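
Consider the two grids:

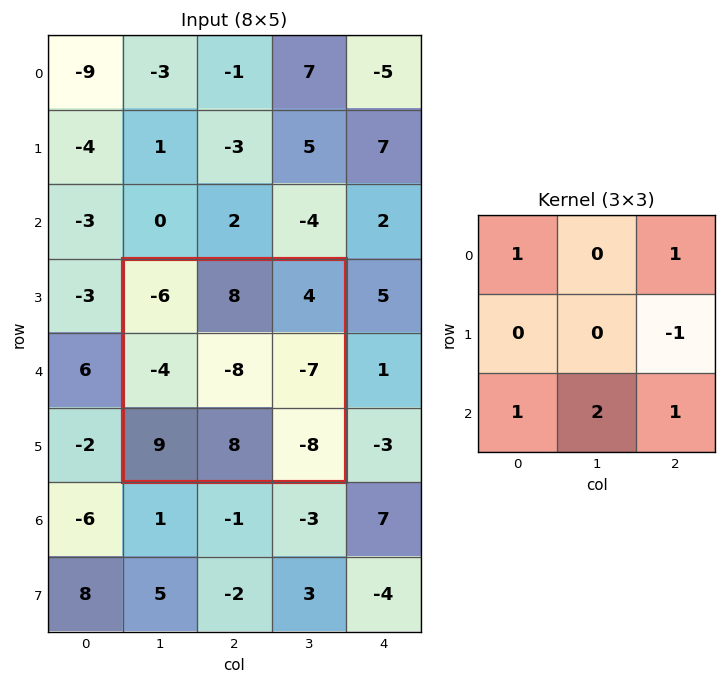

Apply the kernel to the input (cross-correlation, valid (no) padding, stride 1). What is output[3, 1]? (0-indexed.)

22

The receptive field on the input at this output position is [-6 8 4 / -4 -8 -7 / 9 8 -8]. Elementwise product with the kernel and sum: -6·1 + 4·1 + -7·-1 + 9·1 + 8·2 + -8·1.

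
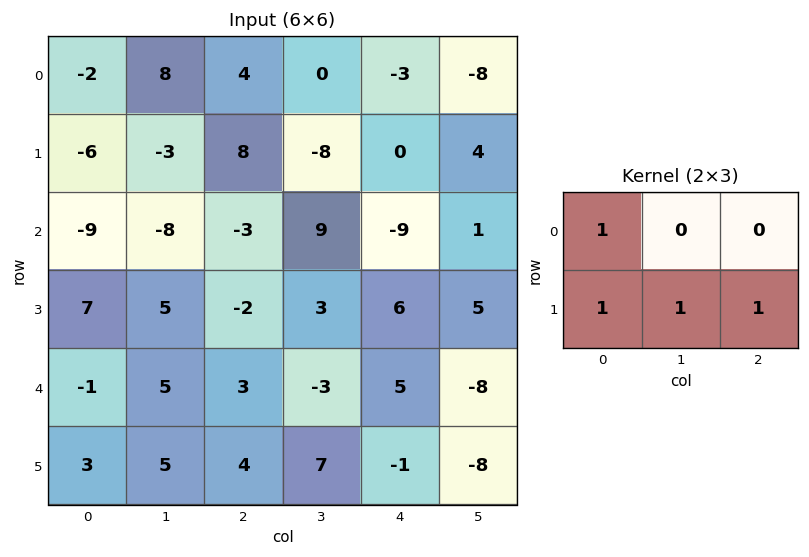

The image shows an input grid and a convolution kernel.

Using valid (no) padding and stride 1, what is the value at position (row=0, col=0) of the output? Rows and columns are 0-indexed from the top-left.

-3

The receptive field on the input at this output position is [-2 8 4 / -6 -3 8]. Elementwise product with the kernel and sum: -2·1 + -6·1 + -3·1 + 8·1.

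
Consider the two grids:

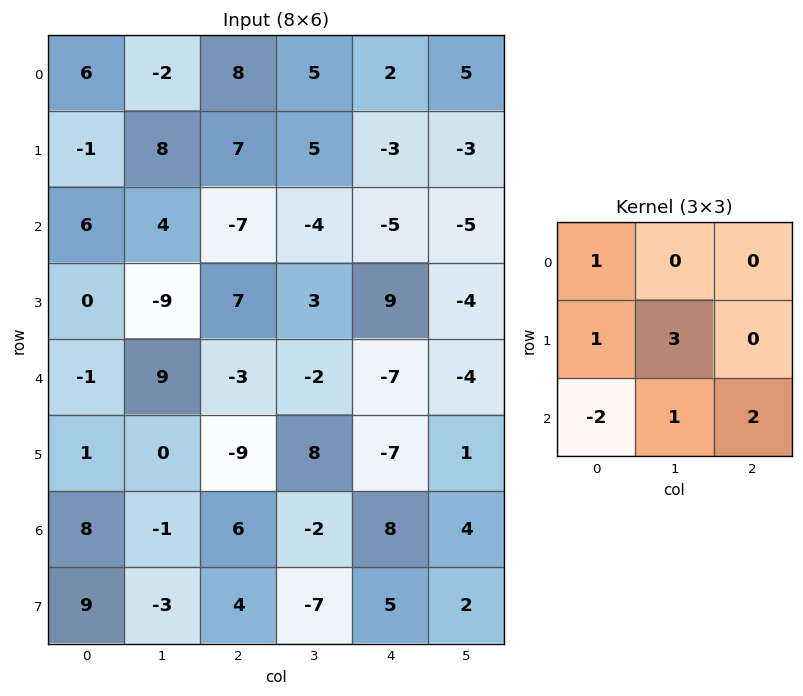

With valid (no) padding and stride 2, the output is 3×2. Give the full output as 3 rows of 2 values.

Output[0,0]: The receptive field on the input at this output position is [6 -2 8 / -1 8 7 / 6 4 -7]. Elementwise product with the kernel and sum: 6·1 + -1·1 + 8·3 + 6·-2 + 4·1 + -7·2.

7 30
-16 -1
-5 14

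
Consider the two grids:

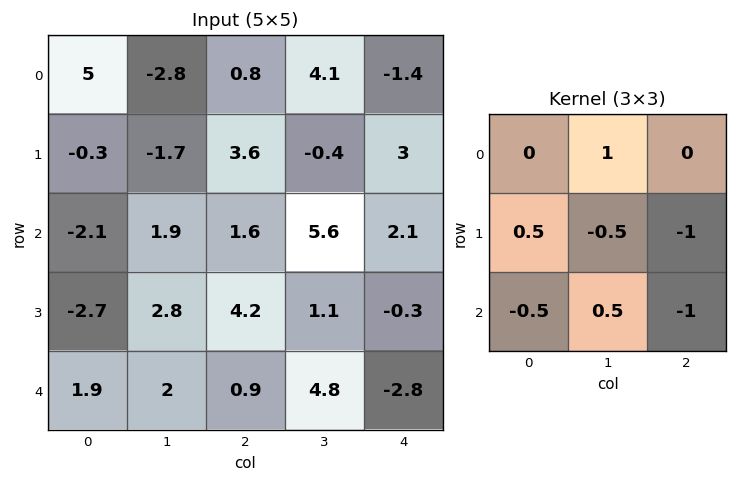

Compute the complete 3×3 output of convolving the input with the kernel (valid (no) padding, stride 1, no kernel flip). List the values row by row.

Output[0,0]: The receptive field on the input at this output position is [5 -2.8 0.8 / -0.3 -1.7 3.6 / -2.1 1.9 1.6]. Elementwise product with the kernel and sum: -2.8·1 + -0.3·0.5 + -1.7·-0.5 + 3.6·-1 + -2.1·-0.5 + 1.9·0.5 + 1.6·-1.
Output[0,1]: The receptive field on the input at this output position is [-2.8 0.8 4.1 / -1.7 3.6 -0.4 / 1.9 1.6 5.6]. Elementwise product with the kernel and sum: 0.8·1 + -1.7·0.5 + 3.6·-0.5 + -0.4·-1 + 1.9·-0.5 + 1.6·0.5 + 5.6·-1.

-5.3 -7.2 3
-6.75 -2.25 -5.75
-5.9 -5.55 12.2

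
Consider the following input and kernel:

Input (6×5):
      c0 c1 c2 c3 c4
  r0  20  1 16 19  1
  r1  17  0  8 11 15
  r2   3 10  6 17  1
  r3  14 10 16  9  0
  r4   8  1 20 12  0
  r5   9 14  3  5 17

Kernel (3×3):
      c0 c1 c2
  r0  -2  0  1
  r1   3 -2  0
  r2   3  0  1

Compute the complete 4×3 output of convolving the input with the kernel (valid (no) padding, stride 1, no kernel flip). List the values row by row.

Output[0,0]: The receptive field on the input at this output position is [20 1 16 / 17 0 8 / 3 10 6]. Elementwise product with the kernel and sum: 20·-2 + 16·1 + 17·3 + 0·-2 + 3·3 + 6·1.

42 48 -10
21 68 31
66 10 79
40 -1 30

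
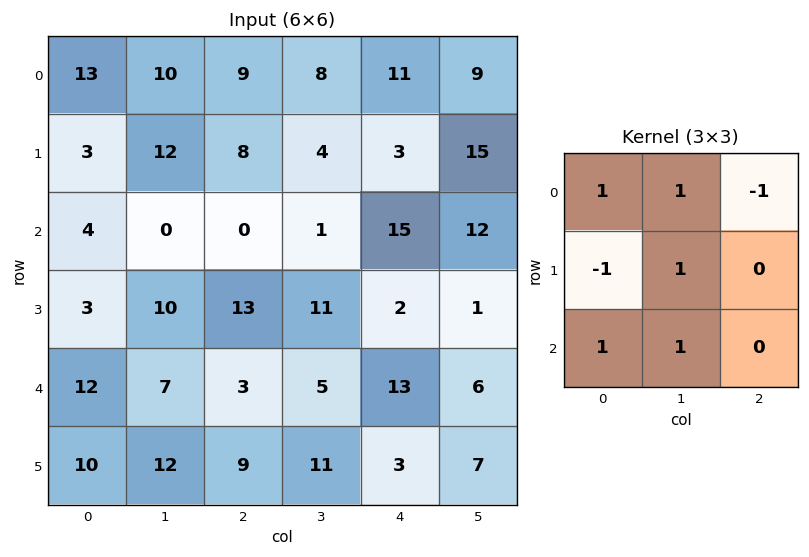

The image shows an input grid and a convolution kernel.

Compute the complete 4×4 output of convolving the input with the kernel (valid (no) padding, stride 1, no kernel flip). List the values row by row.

27 7 3 25
16 39 34 19
30 12 -8 13
17 29 44 34

Output[0,0]: The receptive field on the input at this output position is [13 10 9 / 3 12 8 / 4 0 0]. Elementwise product with the kernel and sum: 13·1 + 10·1 + 9·-1 + 3·-1 + 12·1 + 4·1 + 0·1.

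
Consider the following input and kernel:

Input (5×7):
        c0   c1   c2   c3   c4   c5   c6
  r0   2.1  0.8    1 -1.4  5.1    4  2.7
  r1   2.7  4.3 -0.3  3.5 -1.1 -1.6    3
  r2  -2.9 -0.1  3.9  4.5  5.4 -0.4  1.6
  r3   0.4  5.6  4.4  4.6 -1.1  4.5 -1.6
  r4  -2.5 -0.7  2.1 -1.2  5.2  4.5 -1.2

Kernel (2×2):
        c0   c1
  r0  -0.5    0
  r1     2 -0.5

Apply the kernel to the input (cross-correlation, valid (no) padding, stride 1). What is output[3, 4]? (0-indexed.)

The receptive field on the input at this output position is [-1.1 4.5 / 5.2 4.5]. Elementwise product with the kernel and sum: -1.1·-0.5 + 5.2·2 + 4.5·-0.5.

8.7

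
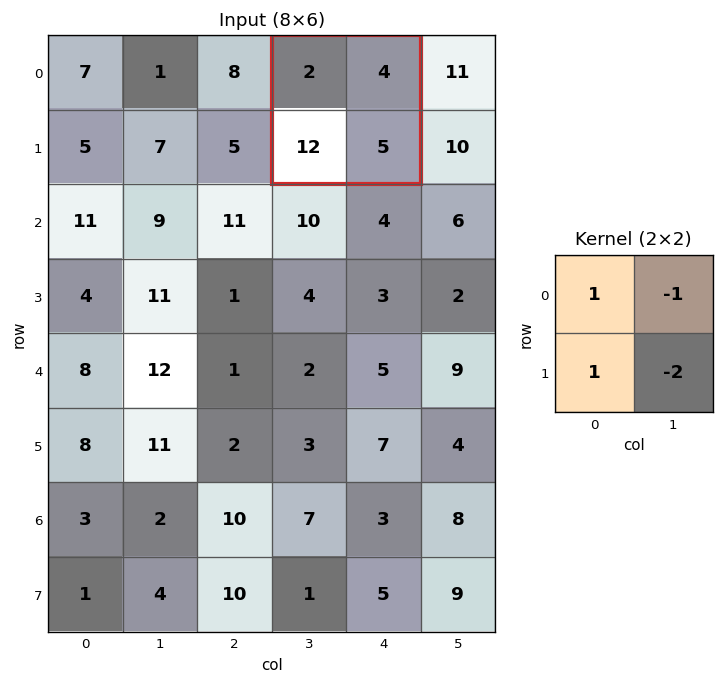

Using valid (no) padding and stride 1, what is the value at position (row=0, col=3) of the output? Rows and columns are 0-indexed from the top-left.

The receptive field on the input at this output position is [2 4 / 12 5]. Elementwise product with the kernel and sum: 2·1 + 4·-1 + 12·1 + 5·-2.

0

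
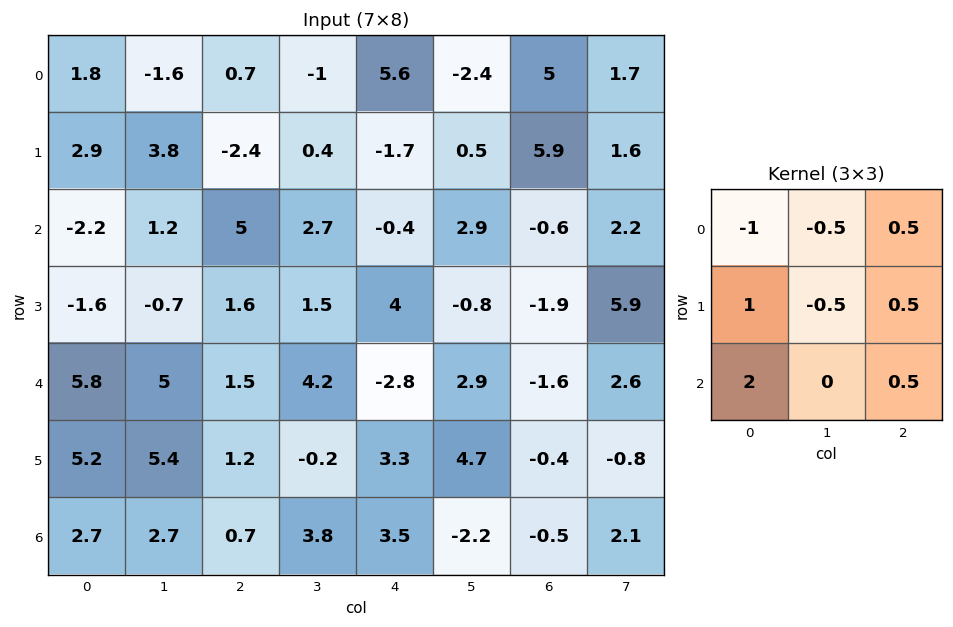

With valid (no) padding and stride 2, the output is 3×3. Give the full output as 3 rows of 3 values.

-2.75 8.95 -2
16 -2.1 -4.3
1.3 1.1 8.05

Output[0,0]: The receptive field on the input at this output position is [1.8 -1.6 0.7 / 2.9 3.8 -2.4 / -2.2 1.2 5]. Elementwise product with the kernel and sum: 1.8·-1 + -1.6·-0.5 + 0.7·0.5 + 2.9·1 + 3.8·-0.5 + -2.4·0.5 + -2.2·2 + 5·0.5.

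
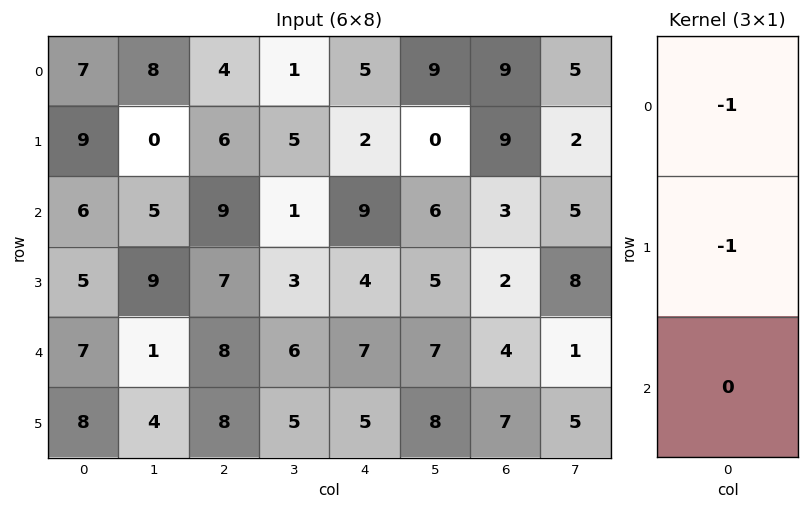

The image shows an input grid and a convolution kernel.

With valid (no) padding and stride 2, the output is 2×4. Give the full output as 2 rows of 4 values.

Output[0,0]: The receptive field on the input at this output position is [7 / 9 / 6]. Elementwise product with the kernel and sum: 7·-1 + 9·-1.
Output[0,1]: The receptive field on the input at this output position is [4 / 6 / 9]. Elementwise product with the kernel and sum: 4·-1 + 6·-1.

-16 -10 -7 -18
-11 -16 -13 -5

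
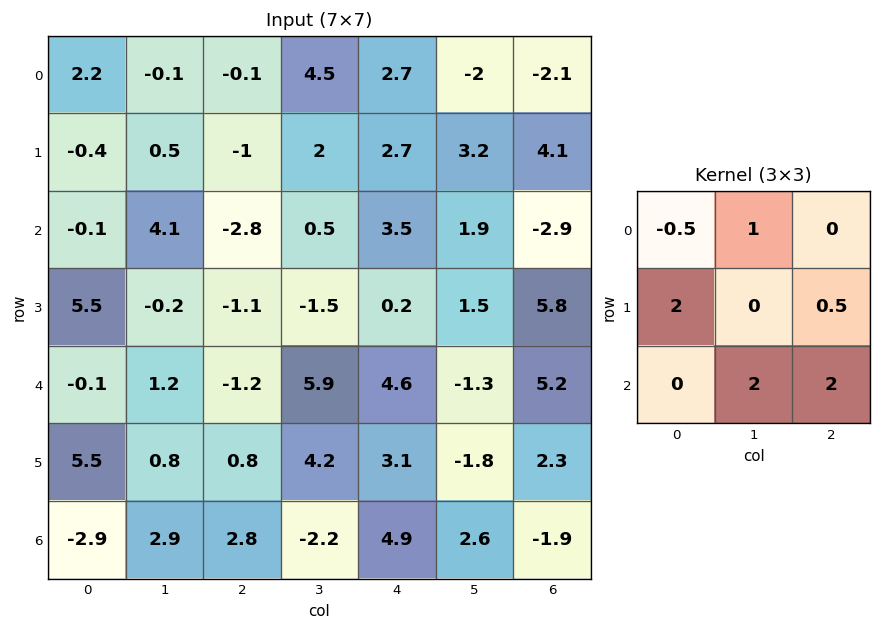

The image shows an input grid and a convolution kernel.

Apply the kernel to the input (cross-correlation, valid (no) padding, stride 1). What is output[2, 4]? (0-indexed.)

The receptive field on the input at this output position is [3.5 1.9 -2.9 / 0.2 1.5 5.8 / 4.6 -1.3 5.2]. Elementwise product with the kernel and sum: 3.5·-0.5 + 1.9·1 + 0.2·2 + 5.8·0.5 + -1.3·2 + 5.2·2.

11.25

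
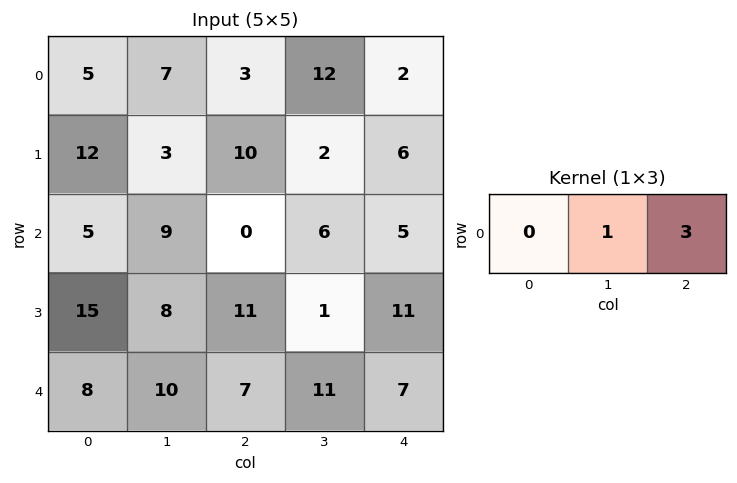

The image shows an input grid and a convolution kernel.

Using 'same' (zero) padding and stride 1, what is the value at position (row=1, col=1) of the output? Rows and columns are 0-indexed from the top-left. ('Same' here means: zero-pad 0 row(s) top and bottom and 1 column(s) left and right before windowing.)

33

The receptive field on the zero-padded input at this output position is [12 3 10]. Elementwise product with the kernel and sum: 3·1 + 10·3.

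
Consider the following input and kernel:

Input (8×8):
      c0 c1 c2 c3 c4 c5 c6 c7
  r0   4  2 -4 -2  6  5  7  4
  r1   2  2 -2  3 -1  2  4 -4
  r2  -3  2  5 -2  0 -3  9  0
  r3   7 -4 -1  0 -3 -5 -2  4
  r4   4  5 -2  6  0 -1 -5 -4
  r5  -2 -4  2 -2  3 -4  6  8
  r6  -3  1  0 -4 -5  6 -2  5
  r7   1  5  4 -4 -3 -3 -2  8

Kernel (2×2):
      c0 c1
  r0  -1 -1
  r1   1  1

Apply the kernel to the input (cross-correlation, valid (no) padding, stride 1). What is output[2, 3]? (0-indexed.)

-1

The receptive field on the input at this output position is [-2 0 / 0 -3]. Elementwise product with the kernel and sum: -2·-1 + 0·-1 + 0·1 + -3·1.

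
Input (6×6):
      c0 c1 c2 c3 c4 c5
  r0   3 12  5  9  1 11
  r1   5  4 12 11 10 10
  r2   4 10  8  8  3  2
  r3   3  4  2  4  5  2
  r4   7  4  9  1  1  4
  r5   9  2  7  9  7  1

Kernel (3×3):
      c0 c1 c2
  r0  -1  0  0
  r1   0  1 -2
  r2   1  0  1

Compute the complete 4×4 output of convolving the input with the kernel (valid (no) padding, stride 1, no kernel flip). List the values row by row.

Output[0,0]: The receptive field on the input at this output position is [3 12 5 / 5 4 12 / 4 10 8]. Elementwise product with the kernel and sum: 3·-1 + 4·1 + 12·-2 + 4·1 + 8·1.
Output[0,1]: The receptive field on the input at this output position is [12 5 9 / 4 12 11 / 10 8 8]. Elementwise product with the kernel and sum: 12·-1 + 12·1 + 11·-2 + 10·1 + 8·1.

-11 -4 -3 -9
-6 -4 -3 -6
12 -11 -4 -2
-1 14 11 -1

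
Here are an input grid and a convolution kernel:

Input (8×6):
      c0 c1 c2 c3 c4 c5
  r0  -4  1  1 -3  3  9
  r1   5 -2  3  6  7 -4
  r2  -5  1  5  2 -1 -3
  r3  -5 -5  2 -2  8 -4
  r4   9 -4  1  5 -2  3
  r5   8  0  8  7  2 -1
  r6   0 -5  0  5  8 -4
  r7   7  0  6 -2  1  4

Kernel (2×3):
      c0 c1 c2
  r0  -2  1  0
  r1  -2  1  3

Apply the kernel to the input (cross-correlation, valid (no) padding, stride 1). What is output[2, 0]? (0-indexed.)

The receptive field on the input at this output position is [-5 1 5 / -5 -5 2]. Elementwise product with the kernel and sum: -5·-2 + 1·1 + -5·-2 + -5·1 + 2·3.

22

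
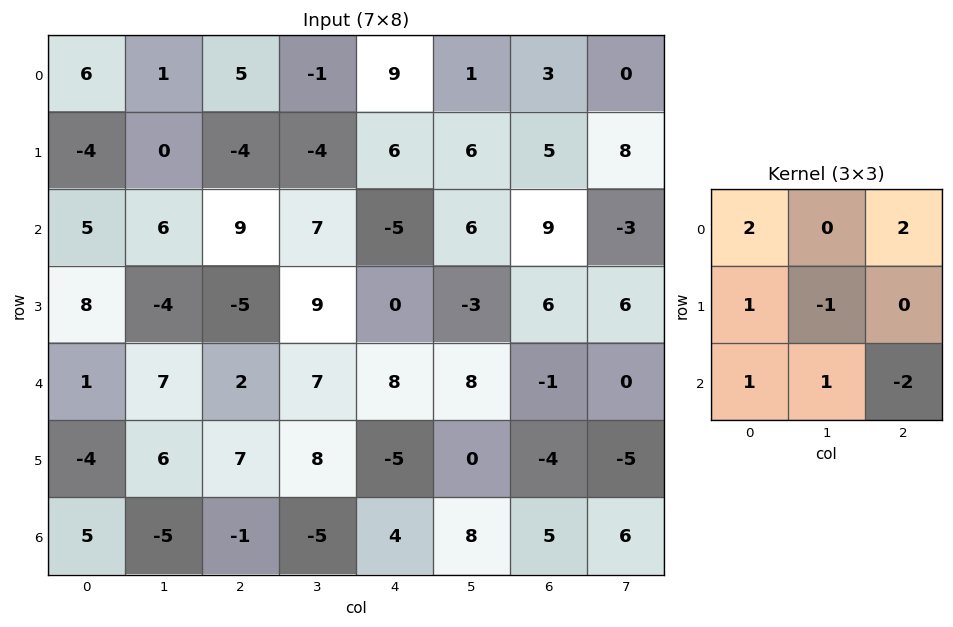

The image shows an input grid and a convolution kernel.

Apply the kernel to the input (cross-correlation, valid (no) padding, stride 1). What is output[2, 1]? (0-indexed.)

The receptive field on the input at this output position is [6 9 7 / -4 -5 9 / 7 2 7]. Elementwise product with the kernel and sum: 6·2 + 7·2 + -4·1 + -5·-1 + 7·1 + 2·1 + 7·-2.

22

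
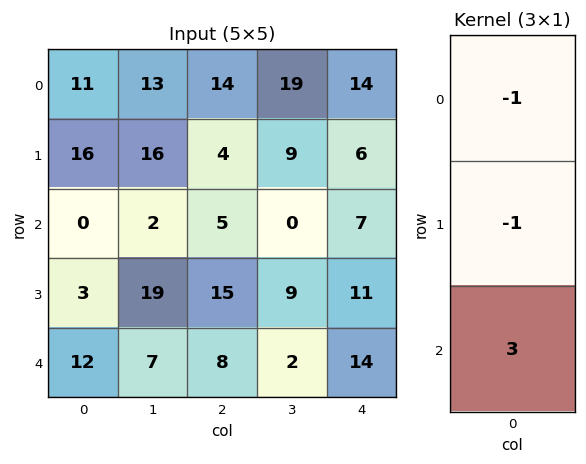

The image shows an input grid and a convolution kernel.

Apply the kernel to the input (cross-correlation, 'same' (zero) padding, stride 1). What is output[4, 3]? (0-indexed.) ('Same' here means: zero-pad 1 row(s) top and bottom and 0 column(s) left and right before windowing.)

-11

The receptive field on the zero-padded input at this output position is [9 / 2 / 0]. Elementwise product with the kernel and sum: 9·-1 + 2·-1 + 0·3.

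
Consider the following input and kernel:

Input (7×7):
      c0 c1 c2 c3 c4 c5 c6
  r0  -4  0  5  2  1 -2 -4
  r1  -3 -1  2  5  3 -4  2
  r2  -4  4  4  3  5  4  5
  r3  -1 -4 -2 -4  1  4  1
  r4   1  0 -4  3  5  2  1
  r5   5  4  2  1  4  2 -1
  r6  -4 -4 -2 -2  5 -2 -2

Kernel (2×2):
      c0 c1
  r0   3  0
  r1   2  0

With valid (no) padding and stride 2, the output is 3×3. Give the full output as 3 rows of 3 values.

-18 19 9
-14 8 17
13 -8 23

Output[0,0]: The receptive field on the input at this output position is [-4 0 / -3 -1]. Elementwise product with the kernel and sum: -4·3 + -3·2.
Output[0,1]: The receptive field on the input at this output position is [5 2 / 2 5]. Elementwise product with the kernel and sum: 5·3 + 2·2.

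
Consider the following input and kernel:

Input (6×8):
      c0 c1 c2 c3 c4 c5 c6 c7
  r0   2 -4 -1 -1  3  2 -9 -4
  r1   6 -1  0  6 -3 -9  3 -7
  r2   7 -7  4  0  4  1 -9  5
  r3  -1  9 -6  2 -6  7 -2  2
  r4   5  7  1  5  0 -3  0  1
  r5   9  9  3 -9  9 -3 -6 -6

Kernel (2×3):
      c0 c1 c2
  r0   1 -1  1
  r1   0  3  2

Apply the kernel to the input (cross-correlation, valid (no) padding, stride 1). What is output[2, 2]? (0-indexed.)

The receptive field on the input at this output position is [4 0 4 / -6 2 -6]. Elementwise product with the kernel and sum: 4·1 + 0·-1 + 4·1 + 2·3 + -6·2.

2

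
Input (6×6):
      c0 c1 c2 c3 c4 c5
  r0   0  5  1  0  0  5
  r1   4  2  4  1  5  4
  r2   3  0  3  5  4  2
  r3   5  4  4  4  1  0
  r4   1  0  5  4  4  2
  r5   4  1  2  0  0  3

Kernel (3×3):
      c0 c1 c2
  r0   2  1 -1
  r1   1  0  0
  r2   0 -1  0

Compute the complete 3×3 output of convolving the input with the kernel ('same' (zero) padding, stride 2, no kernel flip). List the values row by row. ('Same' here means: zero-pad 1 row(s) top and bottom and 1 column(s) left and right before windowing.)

-4 1 -5
-3 3 7
-3 6 13

Output[0,0]: The receptive field on the zero-padded input at this output position is [0 0 0 / 0 0 5 / 0 4 2]. Elementwise product with the kernel and sum: 0·2 + 0·1 + 0·-1 + 0·1 + 4·-1.
Output[0,1]: The receptive field on the zero-padded input at this output position is [0 0 0 / 5 1 0 / 2 4 1]. Elementwise product with the kernel and sum: 0·2 + 0·1 + 0·-1 + 5·1 + 4·-1.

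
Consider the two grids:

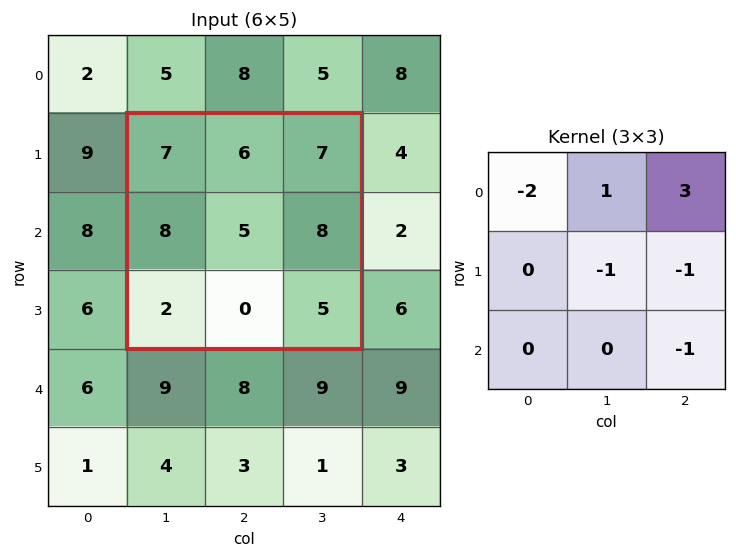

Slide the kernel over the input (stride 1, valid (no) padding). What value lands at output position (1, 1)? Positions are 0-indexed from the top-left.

-5

The receptive field on the input at this output position is [7 6 7 / 8 5 8 / 2 0 5]. Elementwise product with the kernel and sum: 7·-2 + 6·1 + 7·3 + 5·-1 + 8·-1 + 5·-1.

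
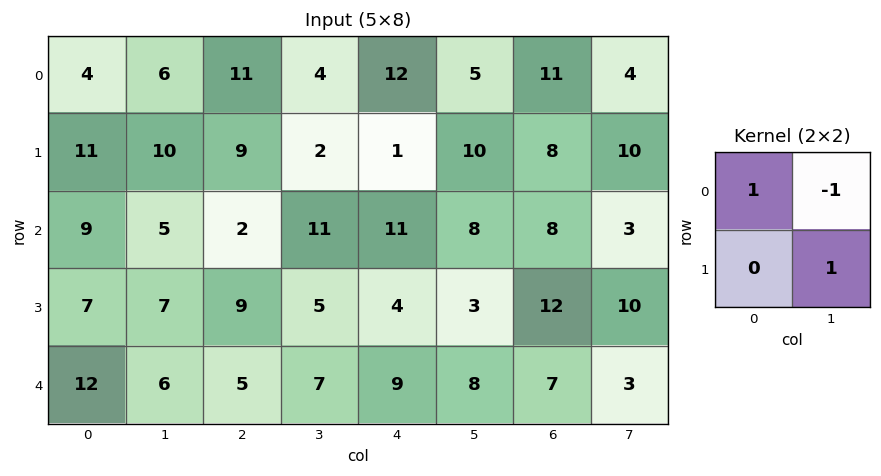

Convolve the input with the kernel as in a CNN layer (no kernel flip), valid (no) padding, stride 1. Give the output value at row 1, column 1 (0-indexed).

The receptive field on the input at this output position is [10 9 / 5 2]. Elementwise product with the kernel and sum: 10·1 + 9·-1 + 2·1.

3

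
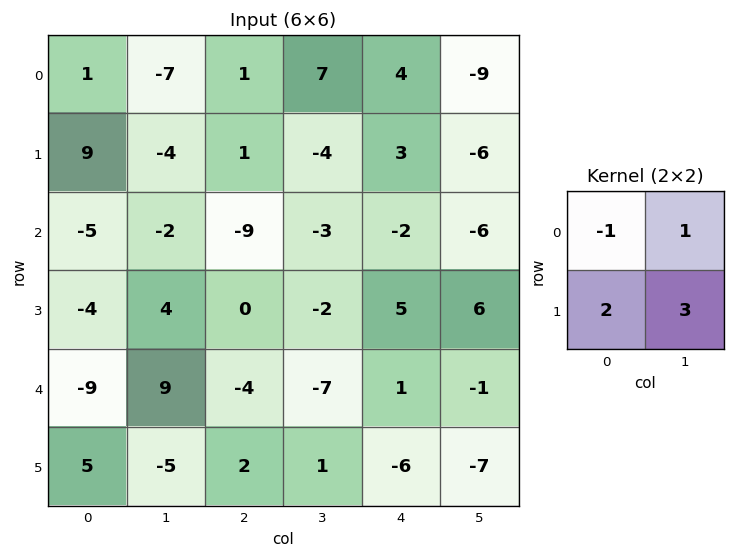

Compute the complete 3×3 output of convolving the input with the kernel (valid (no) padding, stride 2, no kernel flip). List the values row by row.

-2 -4 -25
7 0 24
13 4 -35

Output[0,0]: The receptive field on the input at this output position is [1 -7 / 9 -4]. Elementwise product with the kernel and sum: 1·-1 + -7·1 + 9·2 + -4·3.
Output[0,1]: The receptive field on the input at this output position is [1 7 / 1 -4]. Elementwise product with the kernel and sum: 1·-1 + 7·1 + 1·2 + -4·3.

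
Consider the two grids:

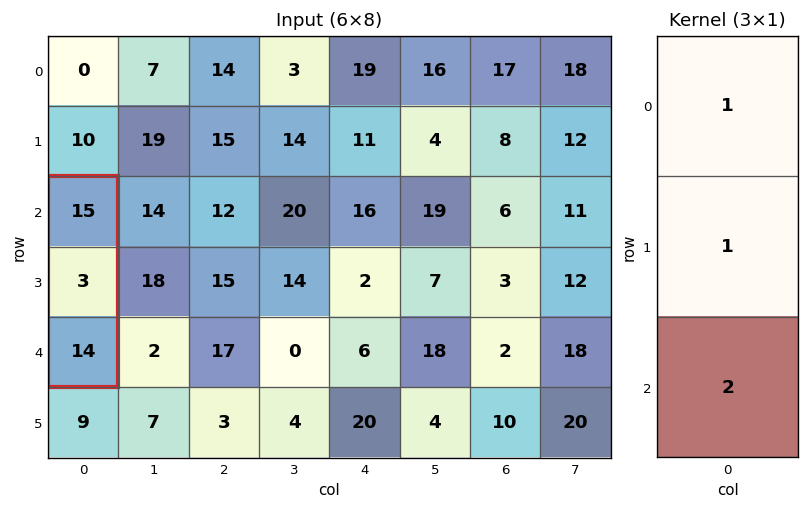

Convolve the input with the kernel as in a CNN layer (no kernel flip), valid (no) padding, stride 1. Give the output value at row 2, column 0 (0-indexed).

46

The receptive field on the input at this output position is [15 / 3 / 14]. Elementwise product with the kernel and sum: 15·1 + 3·1 + 14·2.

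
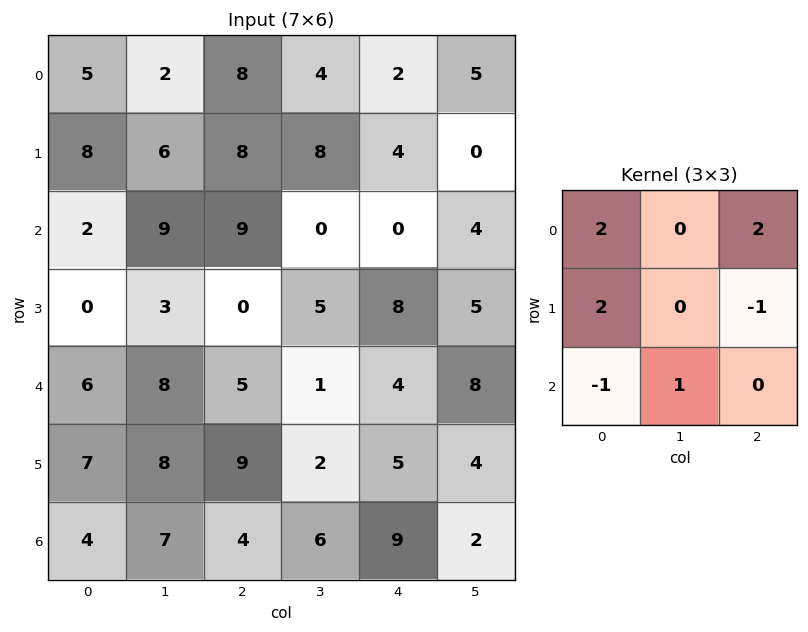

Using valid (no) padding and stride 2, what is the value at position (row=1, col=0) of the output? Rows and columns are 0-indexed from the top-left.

24

The receptive field on the input at this output position is [2 9 9 / 0 3 0 / 6 8 5]. Elementwise product with the kernel and sum: 2·2 + 9·2 + 0·2 + 0·-1 + 6·-1 + 8·1.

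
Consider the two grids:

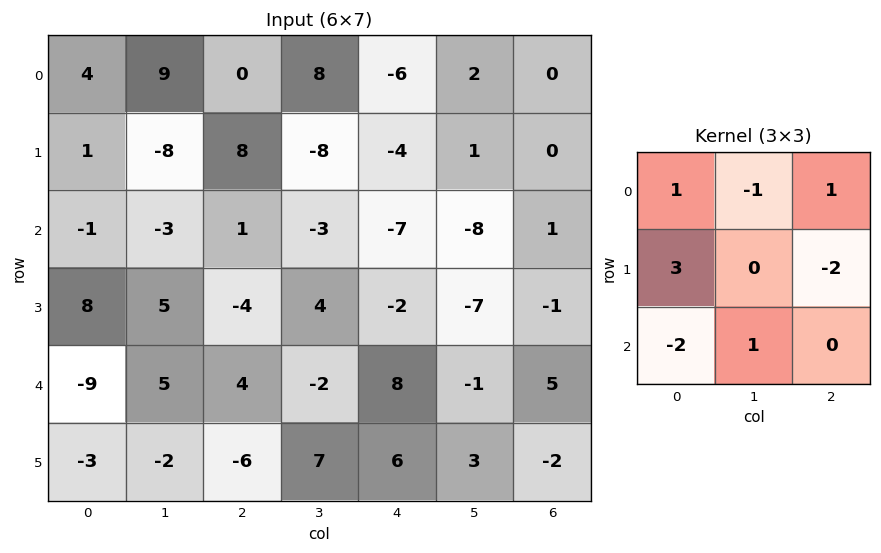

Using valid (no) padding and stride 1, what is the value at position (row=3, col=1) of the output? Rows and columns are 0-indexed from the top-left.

30

The receptive field on the input at this output position is [5 -4 4 / 5 4 -2 / -2 -6 7]. Elementwise product with the kernel and sum: 5·1 + -4·-1 + 4·1 + 5·3 + -2·-2 + -2·-2 + -6·1.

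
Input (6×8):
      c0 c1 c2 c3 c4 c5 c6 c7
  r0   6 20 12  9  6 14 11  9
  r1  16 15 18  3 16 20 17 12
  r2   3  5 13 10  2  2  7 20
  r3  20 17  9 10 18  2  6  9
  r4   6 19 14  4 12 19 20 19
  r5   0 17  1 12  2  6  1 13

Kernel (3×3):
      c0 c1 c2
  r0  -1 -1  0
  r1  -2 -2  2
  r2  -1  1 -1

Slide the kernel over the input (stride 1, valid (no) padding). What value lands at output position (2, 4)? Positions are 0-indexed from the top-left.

The receptive field on the input at this output position is [2 2 7 / 18 2 6 / 12 19 20]. Elementwise product with the kernel and sum: 2·-1 + 2·-1 + 18·-2 + 2·-2 + 6·2 + 12·-1 + 19·1 + 20·-1.

-45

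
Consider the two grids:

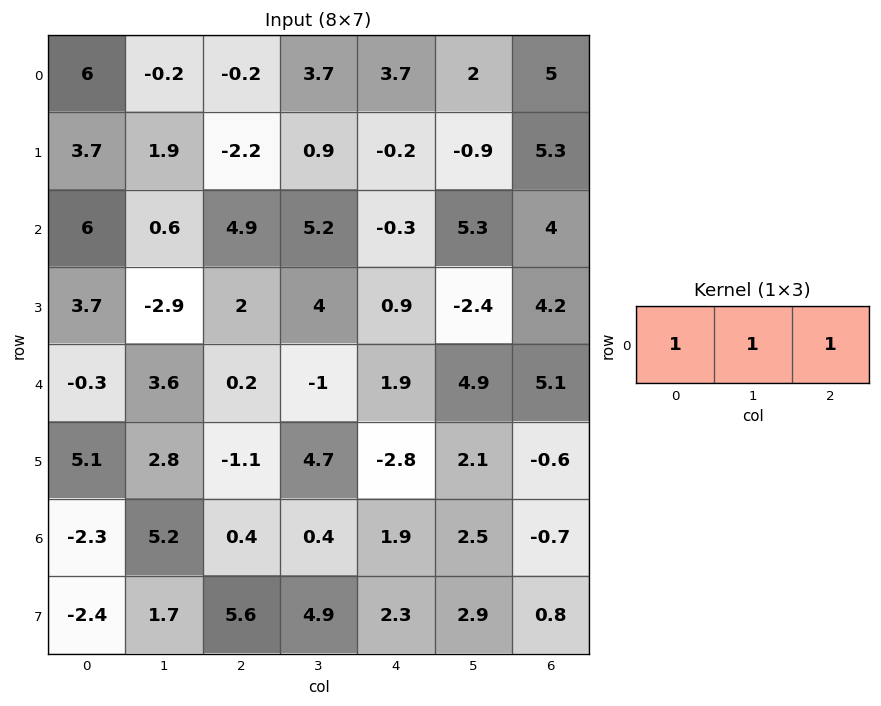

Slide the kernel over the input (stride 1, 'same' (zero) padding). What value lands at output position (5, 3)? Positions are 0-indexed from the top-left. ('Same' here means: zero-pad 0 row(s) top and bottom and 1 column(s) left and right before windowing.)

0.8

The receptive field on the zero-padded input at this output position is [-1.1 4.7 -2.8]. Elementwise product with the kernel and sum: -1.1·1 + 4.7·1 + -2.8·1.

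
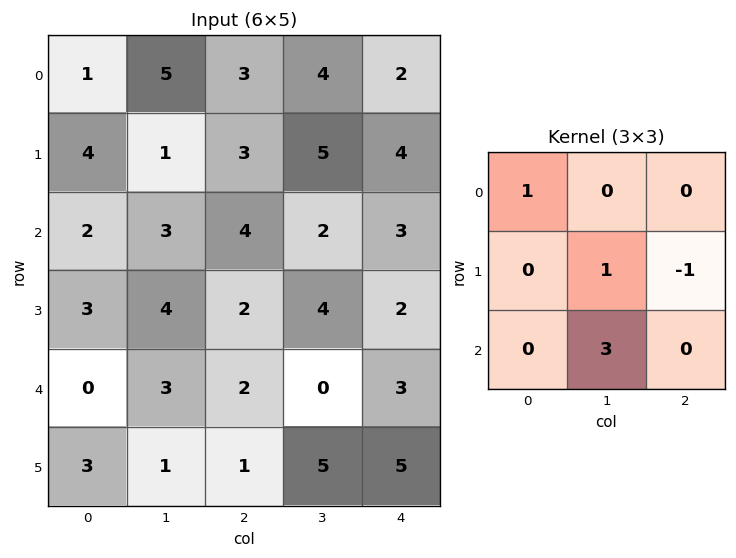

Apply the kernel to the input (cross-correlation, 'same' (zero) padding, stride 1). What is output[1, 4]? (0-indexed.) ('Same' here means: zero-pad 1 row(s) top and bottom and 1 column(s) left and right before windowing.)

The receptive field on the zero-padded input at this output position is [4 2 0 / 5 4 0 / 2 3 0]. Elementwise product with the kernel and sum: 4·1 + 4·1 + 0·-1 + 3·3.

17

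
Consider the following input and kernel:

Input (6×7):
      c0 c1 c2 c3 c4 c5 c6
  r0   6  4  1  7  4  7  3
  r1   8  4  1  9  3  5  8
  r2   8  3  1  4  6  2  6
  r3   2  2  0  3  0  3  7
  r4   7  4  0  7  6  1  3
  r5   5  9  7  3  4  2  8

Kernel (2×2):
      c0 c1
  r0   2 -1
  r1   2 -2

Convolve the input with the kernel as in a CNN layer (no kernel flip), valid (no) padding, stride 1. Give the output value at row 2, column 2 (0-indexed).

-8

The receptive field on the input at this output position is [1 4 / 0 3]. Elementwise product with the kernel and sum: 1·2 + 4·-1 + 0·2 + 3·-2.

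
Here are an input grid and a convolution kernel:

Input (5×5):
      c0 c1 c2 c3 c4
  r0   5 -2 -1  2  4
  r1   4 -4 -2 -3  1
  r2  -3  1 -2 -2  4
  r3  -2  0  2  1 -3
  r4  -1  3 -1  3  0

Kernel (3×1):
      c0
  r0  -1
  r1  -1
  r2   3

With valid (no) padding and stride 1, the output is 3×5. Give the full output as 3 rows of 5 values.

-18 9 -3 -5 7
-7 3 10 8 -14
2 8 -3 10 -1

Output[0,0]: The receptive field on the input at this output position is [5 / 4 / -3]. Elementwise product with the kernel and sum: 5·-1 + 4·-1 + -3·3.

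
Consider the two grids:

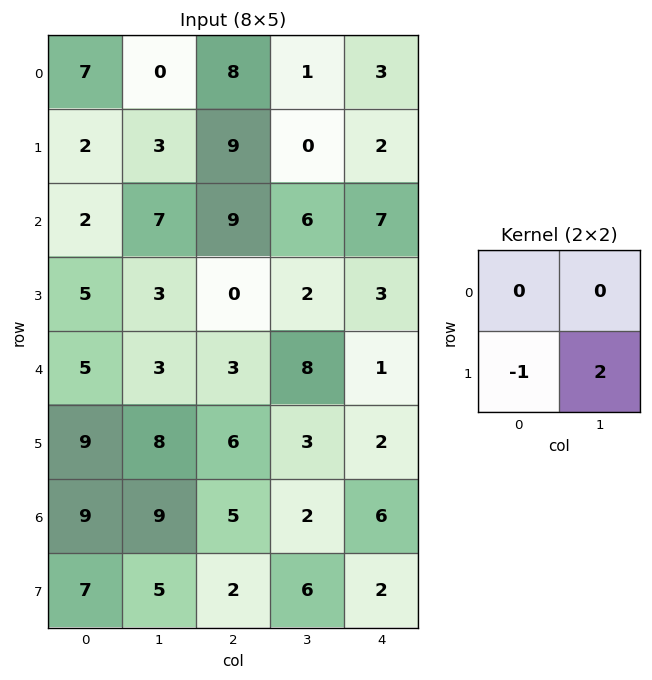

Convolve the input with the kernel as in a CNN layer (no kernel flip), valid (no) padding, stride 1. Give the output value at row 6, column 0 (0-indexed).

3

The receptive field on the input at this output position is [9 9 / 7 5]. Elementwise product with the kernel and sum: 7·-1 + 5·2.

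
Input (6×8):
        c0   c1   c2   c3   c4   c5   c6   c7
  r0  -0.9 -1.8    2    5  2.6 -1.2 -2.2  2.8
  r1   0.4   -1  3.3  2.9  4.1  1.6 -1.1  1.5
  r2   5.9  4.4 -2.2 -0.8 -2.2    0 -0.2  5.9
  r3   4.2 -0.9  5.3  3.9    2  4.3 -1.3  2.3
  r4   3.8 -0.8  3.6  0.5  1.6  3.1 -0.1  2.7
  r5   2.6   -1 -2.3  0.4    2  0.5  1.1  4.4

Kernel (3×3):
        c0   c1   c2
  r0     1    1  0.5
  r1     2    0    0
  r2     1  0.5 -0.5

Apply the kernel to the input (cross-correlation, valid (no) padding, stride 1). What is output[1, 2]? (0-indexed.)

The receptive field on the input at this output position is [3.3 2.9 4.1 / -2.2 -0.8 -2.2 / 5.3 3.9 2]. Elementwise product with the kernel and sum: 3.3·1 + 2.9·1 + 4.1·0.5 + -2.2·2 + 5.3·1 + 3.9·0.5 + 2·-0.5.

10.1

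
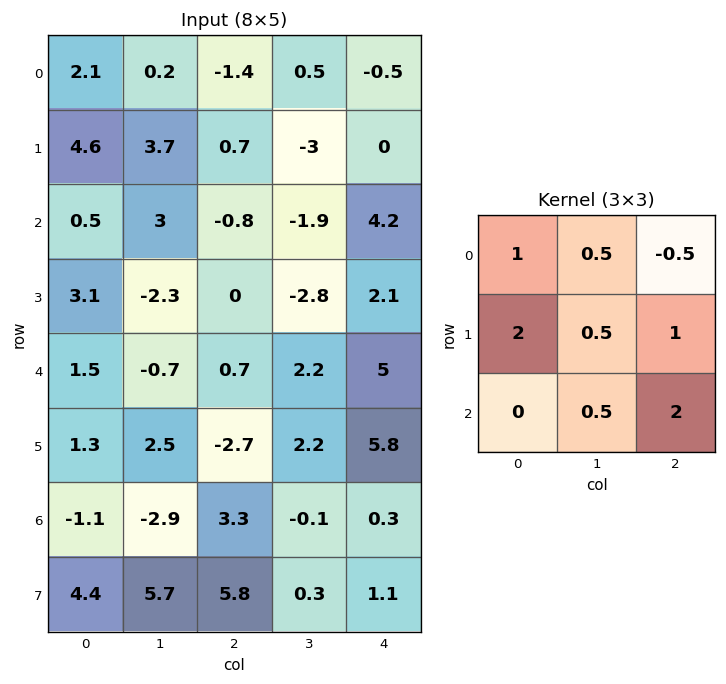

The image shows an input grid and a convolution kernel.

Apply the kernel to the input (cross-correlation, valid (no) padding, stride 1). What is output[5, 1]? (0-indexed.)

The receptive field on the input at this output position is [2.5 -2.7 2.2 / -2.9 3.3 -0.1 / 5.7 5.8 0.3]. Elementwise product with the kernel and sum: 2.5·1 + -2.7·0.5 + 2.2·-0.5 + -2.9·2 + 3.3·0.5 + -0.1·1 + 5.8·0.5 + 0.3·2.

-0.7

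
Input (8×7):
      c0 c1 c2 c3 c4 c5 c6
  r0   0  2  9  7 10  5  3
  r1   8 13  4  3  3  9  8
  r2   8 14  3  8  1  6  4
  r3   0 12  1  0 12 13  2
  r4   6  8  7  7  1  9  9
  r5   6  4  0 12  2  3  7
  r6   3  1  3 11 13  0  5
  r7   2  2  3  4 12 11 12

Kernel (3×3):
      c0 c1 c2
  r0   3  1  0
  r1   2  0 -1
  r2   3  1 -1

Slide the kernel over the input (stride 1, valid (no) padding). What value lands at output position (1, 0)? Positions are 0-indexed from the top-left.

The receptive field on the input at this output position is [8 13 4 / 8 14 3 / 0 12 1]. Elementwise product with the kernel and sum: 8·3 + 13·1 + 8·2 + 3·-1 + 0·3 + 12·1 + 1·-1.

61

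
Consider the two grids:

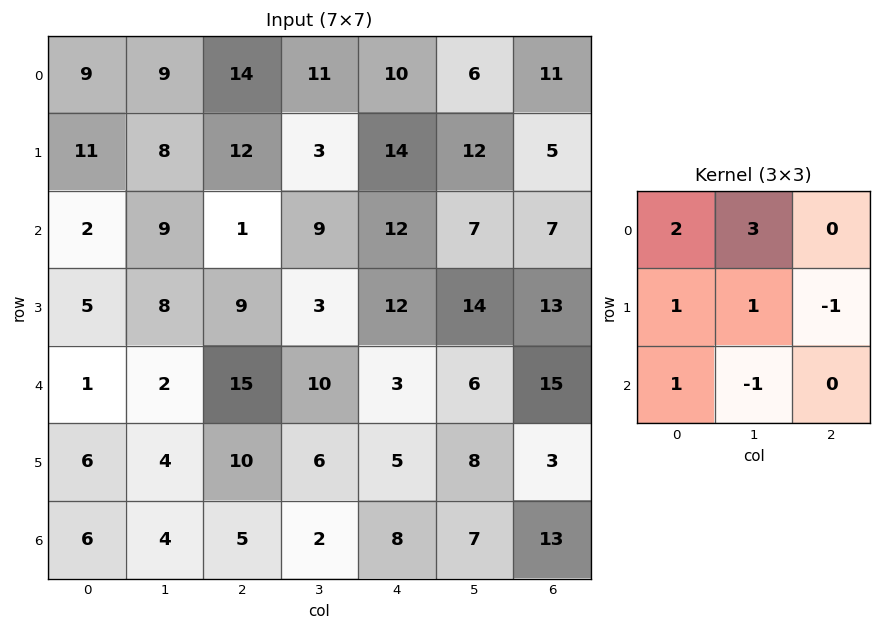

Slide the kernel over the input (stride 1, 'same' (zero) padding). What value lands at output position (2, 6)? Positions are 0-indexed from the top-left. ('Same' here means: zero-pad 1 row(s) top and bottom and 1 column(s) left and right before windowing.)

The receptive field on the zero-padded input at this output position is [12 5 0 / 7 7 0 / 14 13 0]. Elementwise product with the kernel and sum: 12·2 + 5·3 + 7·1 + 7·1 + 0·-1 + 14·1 + 13·-1.

54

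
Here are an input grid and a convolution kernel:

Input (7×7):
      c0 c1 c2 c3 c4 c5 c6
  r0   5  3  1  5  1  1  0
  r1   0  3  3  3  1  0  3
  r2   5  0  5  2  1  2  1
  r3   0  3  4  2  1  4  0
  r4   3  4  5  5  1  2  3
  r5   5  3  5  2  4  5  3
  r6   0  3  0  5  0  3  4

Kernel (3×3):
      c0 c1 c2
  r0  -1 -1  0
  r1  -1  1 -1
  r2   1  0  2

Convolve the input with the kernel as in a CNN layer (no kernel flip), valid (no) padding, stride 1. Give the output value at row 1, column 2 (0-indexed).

-4

The receptive field on the input at this output position is [3 3 1 / 5 2 1 / 4 2 1]. Elementwise product with the kernel and sum: 3·-1 + 3·-1 + 5·-1 + 2·1 + 1·-1 + 4·1 + 1·2.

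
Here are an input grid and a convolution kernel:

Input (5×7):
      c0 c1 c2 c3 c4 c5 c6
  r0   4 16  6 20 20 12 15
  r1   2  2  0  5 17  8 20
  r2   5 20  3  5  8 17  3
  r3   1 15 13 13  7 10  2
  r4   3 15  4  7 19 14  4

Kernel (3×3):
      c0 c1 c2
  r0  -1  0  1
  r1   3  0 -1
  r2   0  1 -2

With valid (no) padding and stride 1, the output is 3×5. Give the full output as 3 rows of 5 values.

22 -2 -14 -27 37
-1 45 17 -12 30
-5 7 6 32 20

Output[0,0]: The receptive field on the input at this output position is [4 16 6 / 2 2 0 / 5 20 3]. Elementwise product with the kernel and sum: 4·-1 + 6·1 + 2·3 + 0·-1 + 20·1 + 3·-2.
Output[0,1]: The receptive field on the input at this output position is [16 6 20 / 2 0 5 / 20 3 5]. Elementwise product with the kernel and sum: 16·-1 + 20·1 + 2·3 + 5·-1 + 3·1 + 5·-2.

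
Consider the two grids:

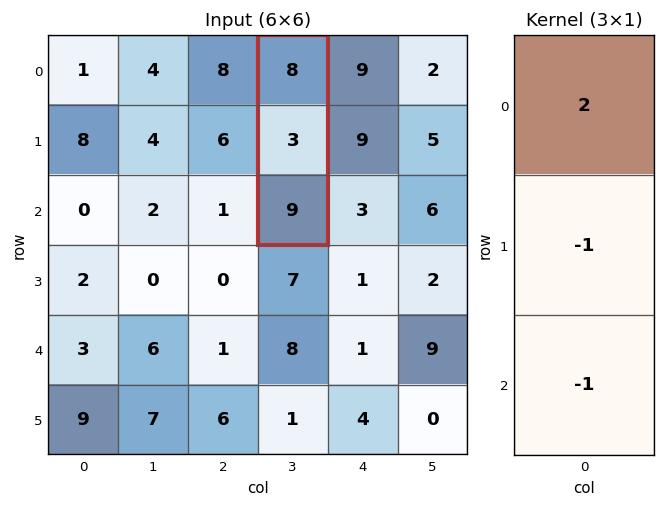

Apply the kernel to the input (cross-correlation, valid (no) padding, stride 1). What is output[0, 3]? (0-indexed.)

The receptive field on the input at this output position is [8 / 3 / 9]. Elementwise product with the kernel and sum: 8·2 + 3·-1 + 9·-1.

4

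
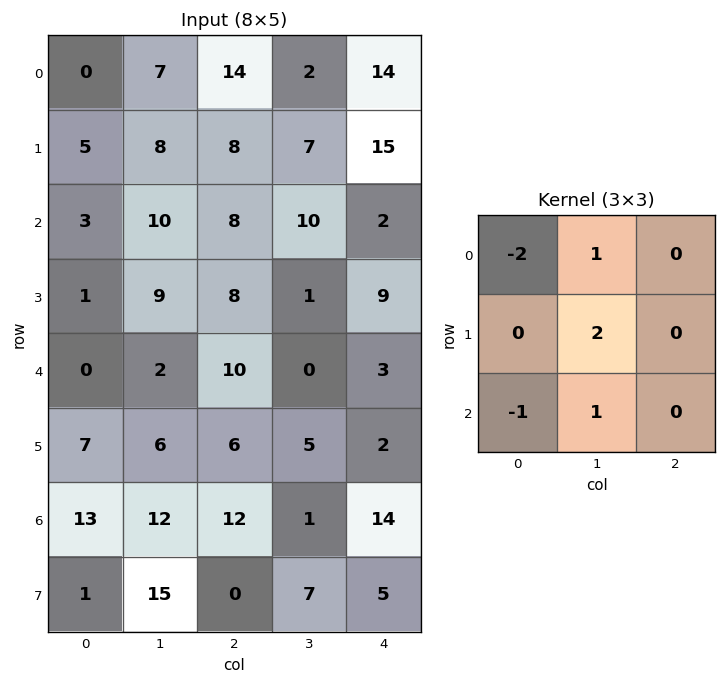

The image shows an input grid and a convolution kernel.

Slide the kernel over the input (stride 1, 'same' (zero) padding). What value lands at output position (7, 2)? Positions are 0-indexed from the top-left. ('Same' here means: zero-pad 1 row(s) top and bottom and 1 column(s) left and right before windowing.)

The receptive field on the zero-padded input at this output position is [12 12 1 / 15 0 7 / 0 0 0]. Elementwise product with the kernel and sum: 12·-2 + 12·1 + 0·2 + 0·-1 + 0·1.

-12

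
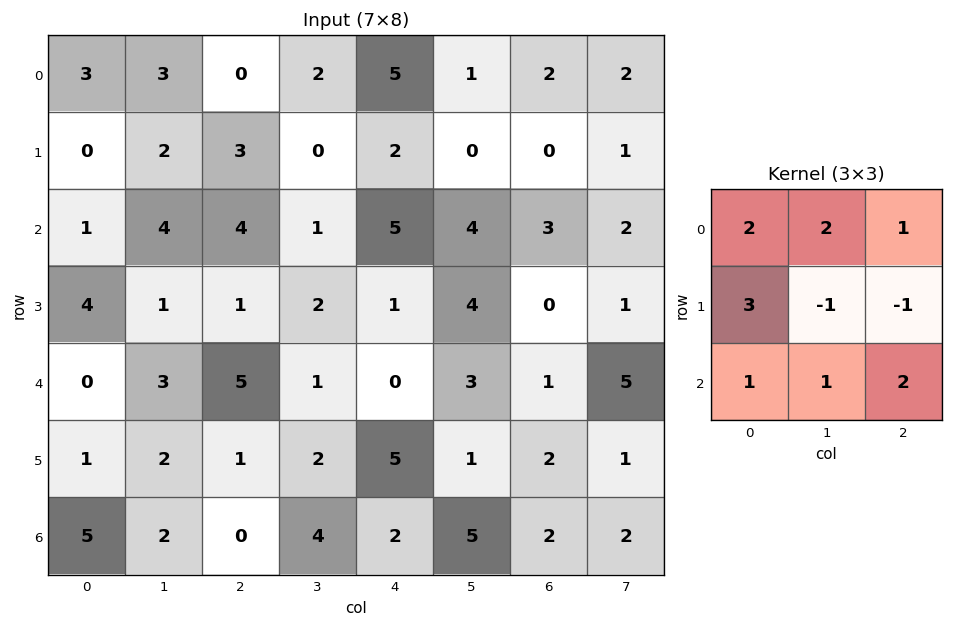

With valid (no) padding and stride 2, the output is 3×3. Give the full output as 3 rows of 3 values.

20 31 35
37 21 25
18 16 30

Output[0,0]: The receptive field on the input at this output position is [3 3 0 / 0 2 3 / 1 4 4]. Elementwise product with the kernel and sum: 3·2 + 3·2 + 0·1 + 0·3 + 2·-1 + 3·-1 + 1·1 + 4·1 + 4·2.
Output[0,1]: The receptive field on the input at this output position is [0 2 5 / 3 0 2 / 4 1 5]. Elementwise product with the kernel and sum: 0·2 + 2·2 + 5·1 + 3·3 + 0·-1 + 2·-1 + 4·1 + 1·1 + 5·2.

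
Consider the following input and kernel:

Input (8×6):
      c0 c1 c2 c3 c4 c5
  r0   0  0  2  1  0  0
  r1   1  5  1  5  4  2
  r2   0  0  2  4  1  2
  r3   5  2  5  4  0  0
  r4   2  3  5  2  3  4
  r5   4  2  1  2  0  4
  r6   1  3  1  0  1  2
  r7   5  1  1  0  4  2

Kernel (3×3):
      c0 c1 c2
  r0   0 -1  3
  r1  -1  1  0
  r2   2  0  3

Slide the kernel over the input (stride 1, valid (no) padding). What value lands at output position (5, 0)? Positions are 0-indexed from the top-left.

The receptive field on the input at this output position is [4 2 1 / 1 3 1 / 5 1 1]. Elementwise product with the kernel and sum: 2·-1 + 1·3 + 1·-1 + 3·1 + 5·2 + 1·3.

16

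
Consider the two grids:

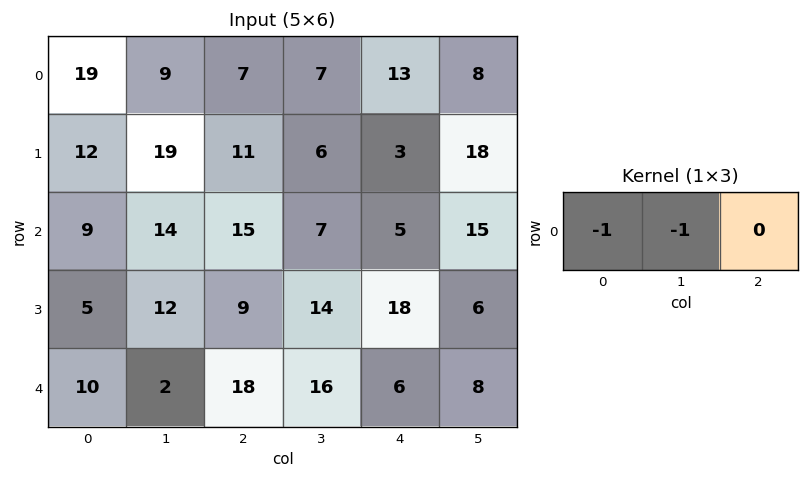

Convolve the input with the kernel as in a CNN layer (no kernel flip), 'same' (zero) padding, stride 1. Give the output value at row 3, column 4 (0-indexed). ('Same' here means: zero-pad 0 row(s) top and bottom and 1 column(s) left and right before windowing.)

The receptive field on the zero-padded input at this output position is [14 18 6]. Elementwise product with the kernel and sum: 14·-1 + 18·-1.

-32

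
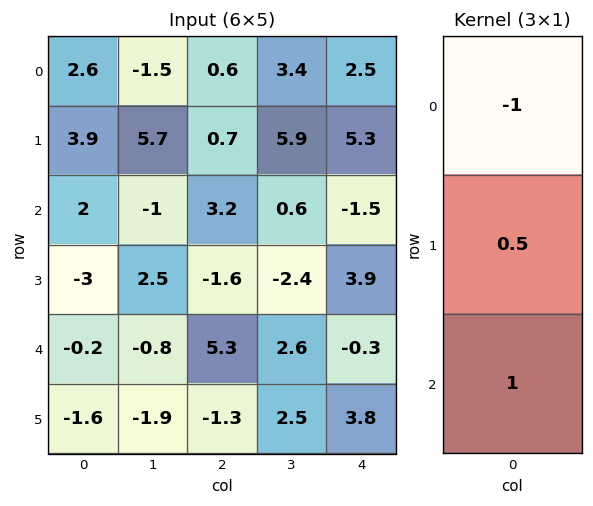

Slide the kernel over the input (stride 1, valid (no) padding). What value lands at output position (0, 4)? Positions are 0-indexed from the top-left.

The receptive field on the input at this output position is [2.5 / 5.3 / -1.5]. Elementwise product with the kernel and sum: 2.5·-1 + 5.3·0.5 + -1.5·1.

-1.35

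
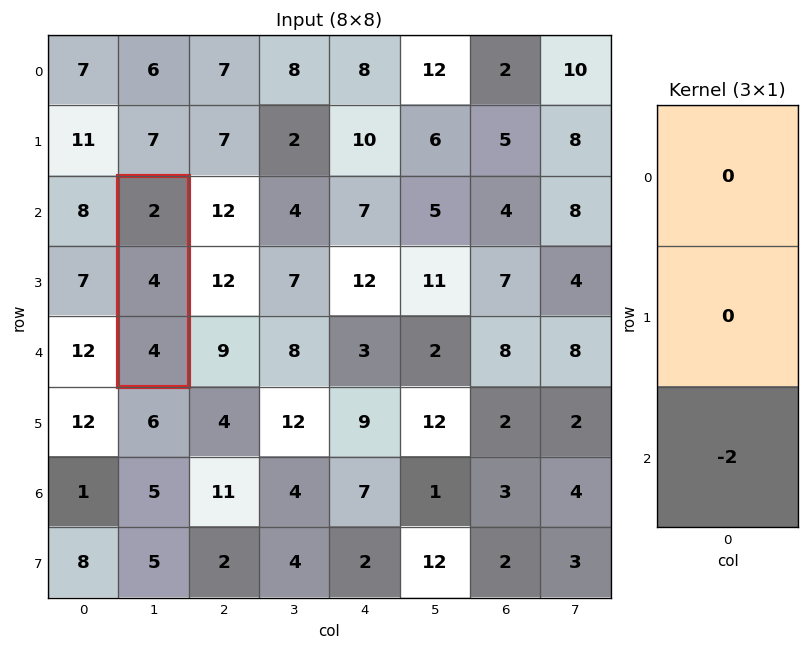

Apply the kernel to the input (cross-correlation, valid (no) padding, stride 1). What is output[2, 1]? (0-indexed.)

-8

The receptive field on the input at this output position is [2 / 4 / 4]. Elementwise product with the kernel and sum: 4·-2.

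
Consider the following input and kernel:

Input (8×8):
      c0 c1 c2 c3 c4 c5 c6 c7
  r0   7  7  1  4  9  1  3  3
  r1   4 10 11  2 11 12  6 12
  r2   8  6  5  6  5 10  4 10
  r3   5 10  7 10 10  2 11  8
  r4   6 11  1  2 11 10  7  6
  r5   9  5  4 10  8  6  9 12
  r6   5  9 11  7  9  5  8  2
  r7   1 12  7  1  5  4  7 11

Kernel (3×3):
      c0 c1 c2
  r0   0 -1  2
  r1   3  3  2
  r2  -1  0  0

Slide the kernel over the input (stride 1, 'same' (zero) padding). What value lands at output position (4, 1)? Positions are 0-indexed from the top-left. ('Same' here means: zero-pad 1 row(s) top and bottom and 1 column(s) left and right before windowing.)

The receptive field on the zero-padded input at this output position is [5 10 7 / 6 11 1 / 9 5 4]. Elementwise product with the kernel and sum: 10·-1 + 7·2 + 6·3 + 11·3 + 1·2 + 9·-1.

48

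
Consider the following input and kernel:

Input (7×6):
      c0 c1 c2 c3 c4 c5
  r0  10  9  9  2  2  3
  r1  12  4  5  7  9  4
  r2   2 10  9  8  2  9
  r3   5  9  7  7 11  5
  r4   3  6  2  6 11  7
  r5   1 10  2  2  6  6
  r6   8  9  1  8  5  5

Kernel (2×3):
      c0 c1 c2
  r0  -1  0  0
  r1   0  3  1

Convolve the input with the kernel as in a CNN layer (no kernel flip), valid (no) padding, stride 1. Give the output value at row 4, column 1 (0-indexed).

The receptive field on the input at this output position is [6 2 6 / 10 2 2]. Elementwise product with the kernel and sum: 6·-1 + 2·3 + 2·1.

2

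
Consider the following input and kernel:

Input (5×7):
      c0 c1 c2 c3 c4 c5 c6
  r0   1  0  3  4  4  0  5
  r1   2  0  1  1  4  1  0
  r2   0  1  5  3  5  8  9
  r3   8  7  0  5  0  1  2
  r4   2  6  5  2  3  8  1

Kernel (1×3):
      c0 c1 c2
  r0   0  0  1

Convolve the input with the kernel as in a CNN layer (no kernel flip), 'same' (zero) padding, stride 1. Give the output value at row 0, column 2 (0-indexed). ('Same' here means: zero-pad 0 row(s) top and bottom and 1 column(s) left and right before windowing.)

4

The receptive field on the zero-padded input at this output position is [0 3 4]. Elementwise product with the kernel and sum: 4·1.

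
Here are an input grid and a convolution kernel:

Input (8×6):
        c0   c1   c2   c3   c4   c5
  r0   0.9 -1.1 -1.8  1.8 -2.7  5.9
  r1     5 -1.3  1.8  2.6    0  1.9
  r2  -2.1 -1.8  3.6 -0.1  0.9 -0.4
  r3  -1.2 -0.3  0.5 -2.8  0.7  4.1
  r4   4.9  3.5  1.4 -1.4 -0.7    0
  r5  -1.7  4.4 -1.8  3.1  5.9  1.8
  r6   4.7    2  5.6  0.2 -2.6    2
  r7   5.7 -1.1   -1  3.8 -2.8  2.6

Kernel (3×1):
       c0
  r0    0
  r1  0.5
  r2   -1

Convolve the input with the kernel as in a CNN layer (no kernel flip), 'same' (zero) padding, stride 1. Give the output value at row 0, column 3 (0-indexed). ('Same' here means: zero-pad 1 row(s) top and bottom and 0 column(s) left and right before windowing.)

The receptive field on the zero-padded input at this output position is [0 / 1.8 / 2.6]. Elementwise product with the kernel and sum: 1.8·0.5 + 2.6·-1.

-1.7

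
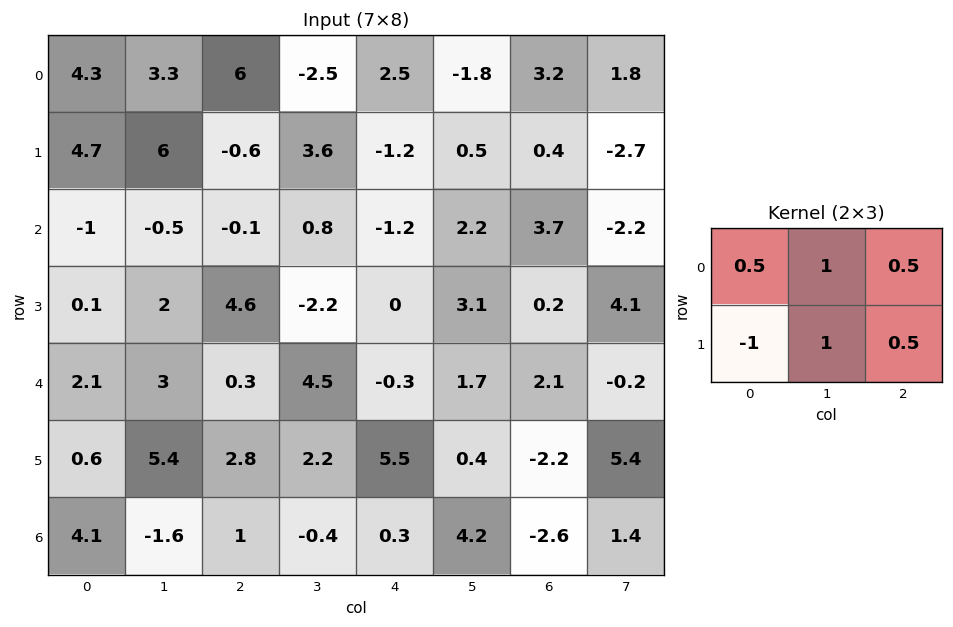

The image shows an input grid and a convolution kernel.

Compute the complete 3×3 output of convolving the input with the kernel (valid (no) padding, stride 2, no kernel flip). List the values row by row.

9.45 5.35 2.95
3.15 -6.65 6.65
10.4 6.65 -3.6

Output[0,0]: The receptive field on the input at this output position is [4.3 3.3 6 / 4.7 6 -0.6]. Elementwise product with the kernel and sum: 4.3·0.5 + 3.3·1 + 6·0.5 + 4.7·-1 + 6·1 + -0.6·0.5.
Output[0,1]: The receptive field on the input at this output position is [6 -2.5 2.5 / -0.6 3.6 -1.2]. Elementwise product with the kernel and sum: 6·0.5 + -2.5·1 + 2.5·0.5 + -0.6·-1 + 3.6·1 + -1.2·0.5.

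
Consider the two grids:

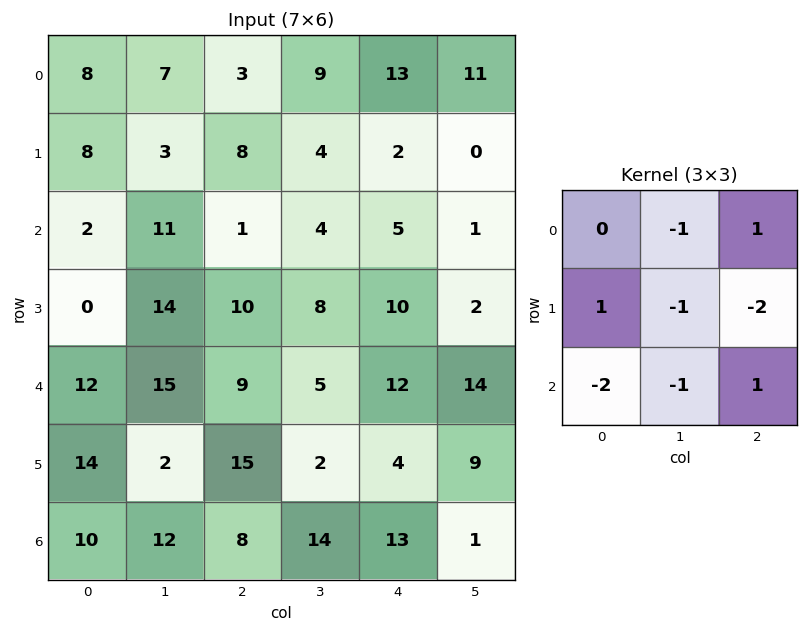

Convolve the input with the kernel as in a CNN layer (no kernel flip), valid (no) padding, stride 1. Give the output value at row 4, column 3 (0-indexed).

-58

The receptive field on the input at this output position is [5 12 14 / 2 4 9 / 14 13 1]. Elementwise product with the kernel and sum: 12·-1 + 14·1 + 2·1 + 4·-1 + 9·-2 + 14·-2 + 13·-1 + 1·1.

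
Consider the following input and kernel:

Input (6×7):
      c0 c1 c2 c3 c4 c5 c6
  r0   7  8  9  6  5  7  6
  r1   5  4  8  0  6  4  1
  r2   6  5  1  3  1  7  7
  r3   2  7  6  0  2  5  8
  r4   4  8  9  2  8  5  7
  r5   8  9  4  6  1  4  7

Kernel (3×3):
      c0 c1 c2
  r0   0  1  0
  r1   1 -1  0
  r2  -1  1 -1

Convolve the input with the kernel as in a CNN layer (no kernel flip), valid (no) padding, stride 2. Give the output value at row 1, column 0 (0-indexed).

The receptive field on the input at this output position is [6 5 1 / 2 7 6 / 4 8 9]. Elementwise product with the kernel and sum: 5·1 + 2·1 + 7·-1 + 4·-1 + 8·1 + 9·-1.

-5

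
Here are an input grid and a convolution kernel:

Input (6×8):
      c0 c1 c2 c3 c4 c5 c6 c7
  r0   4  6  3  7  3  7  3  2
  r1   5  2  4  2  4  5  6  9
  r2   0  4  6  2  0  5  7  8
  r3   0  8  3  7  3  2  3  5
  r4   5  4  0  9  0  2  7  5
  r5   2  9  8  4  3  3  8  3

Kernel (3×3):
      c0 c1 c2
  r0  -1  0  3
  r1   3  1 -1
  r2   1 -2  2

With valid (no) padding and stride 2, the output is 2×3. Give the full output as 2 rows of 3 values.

Output[0,0]: The receptive field on the input at this output position is [4 6 3 / 5 2 4 / 0 4 6]. Elementwise product with the kernel and sum: 4·-1 + 3·3 + 5·3 + 2·1 + 4·-1 + 0·1 + 4·-2 + 6·2.

22 18 21
20 -11 39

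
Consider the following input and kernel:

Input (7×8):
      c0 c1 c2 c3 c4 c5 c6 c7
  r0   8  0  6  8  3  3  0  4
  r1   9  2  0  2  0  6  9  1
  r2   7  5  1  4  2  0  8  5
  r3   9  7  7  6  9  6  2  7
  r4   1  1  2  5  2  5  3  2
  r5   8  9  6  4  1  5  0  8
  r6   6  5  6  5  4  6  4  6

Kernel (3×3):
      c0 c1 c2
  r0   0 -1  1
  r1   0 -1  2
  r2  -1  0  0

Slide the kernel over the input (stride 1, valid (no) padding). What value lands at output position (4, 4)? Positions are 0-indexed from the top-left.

The receptive field on the input at this output position is [2 5 3 / 1 5 0 / 4 6 4]. Elementwise product with the kernel and sum: 5·-1 + 3·1 + 5·-1 + 0·2 + 4·-1.

-11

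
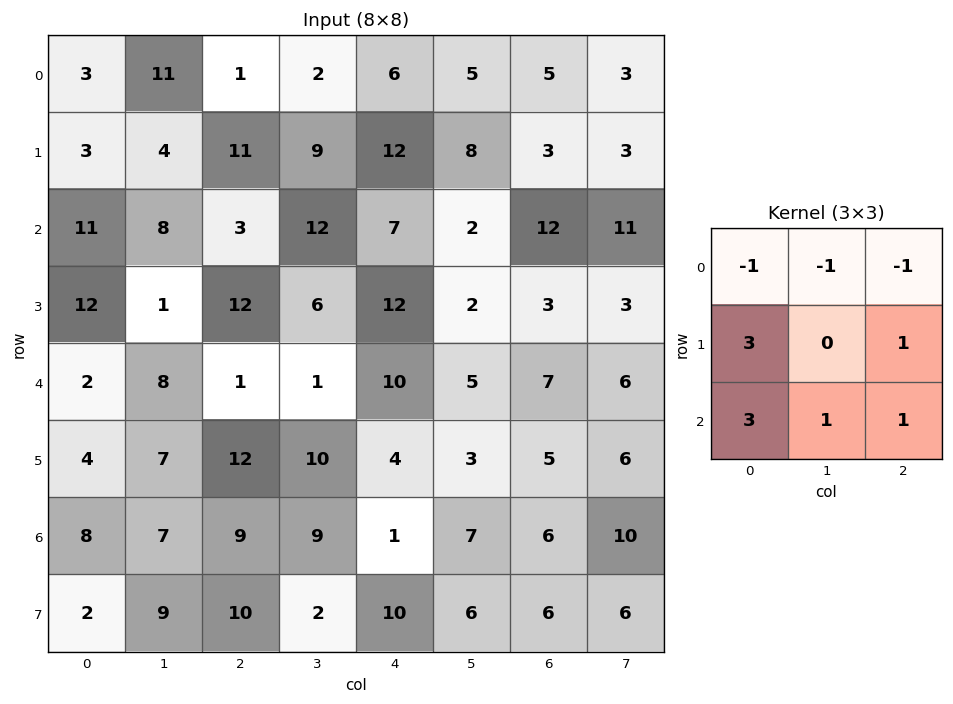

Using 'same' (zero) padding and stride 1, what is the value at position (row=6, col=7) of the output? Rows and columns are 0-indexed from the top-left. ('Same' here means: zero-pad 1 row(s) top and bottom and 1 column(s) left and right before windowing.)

31

The receptive field on the zero-padded input at this output position is [5 6 0 / 6 10 0 / 6 6 0]. Elementwise product with the kernel and sum: 5·-1 + 6·-1 + 0·-1 + 6·3 + 0·1 + 6·3 + 6·1 + 0·1.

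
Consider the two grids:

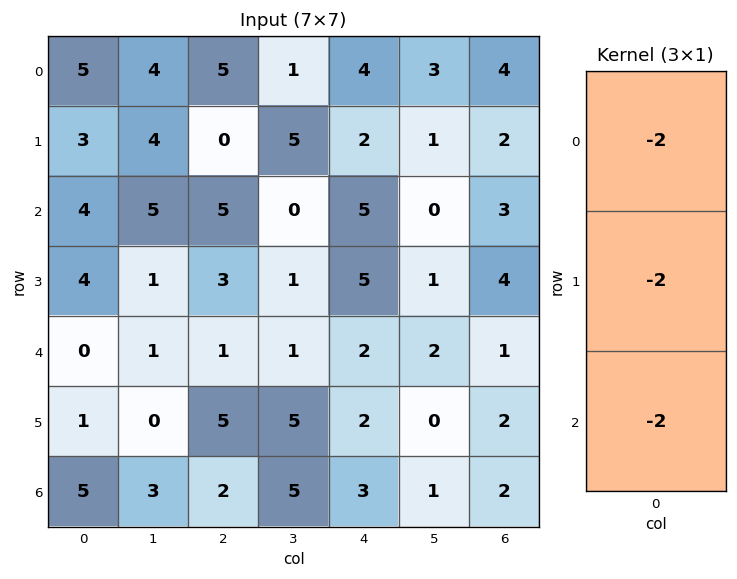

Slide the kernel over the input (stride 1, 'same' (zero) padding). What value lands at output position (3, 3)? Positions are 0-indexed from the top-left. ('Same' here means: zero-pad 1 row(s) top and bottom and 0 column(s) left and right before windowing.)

-4

The receptive field on the zero-padded input at this output position is [0 / 1 / 1]. Elementwise product with the kernel and sum: 0·-2 + 1·-2 + 1·-2.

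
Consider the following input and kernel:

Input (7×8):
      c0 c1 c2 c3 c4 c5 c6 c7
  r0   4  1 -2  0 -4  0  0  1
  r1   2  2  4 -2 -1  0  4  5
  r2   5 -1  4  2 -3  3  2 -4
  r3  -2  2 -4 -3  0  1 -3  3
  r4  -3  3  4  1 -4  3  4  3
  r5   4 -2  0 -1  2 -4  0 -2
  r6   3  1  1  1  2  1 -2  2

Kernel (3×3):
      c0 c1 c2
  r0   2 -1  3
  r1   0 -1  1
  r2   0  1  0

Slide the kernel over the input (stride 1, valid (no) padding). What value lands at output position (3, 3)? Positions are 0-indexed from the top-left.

The receptive field on the input at this output position is [-3 0 1 / 1 -4 3 / -1 2 -4]. Elementwise product with the kernel and sum: -3·2 + 0·-1 + 1·3 + -4·-1 + 3·1 + 2·1.

6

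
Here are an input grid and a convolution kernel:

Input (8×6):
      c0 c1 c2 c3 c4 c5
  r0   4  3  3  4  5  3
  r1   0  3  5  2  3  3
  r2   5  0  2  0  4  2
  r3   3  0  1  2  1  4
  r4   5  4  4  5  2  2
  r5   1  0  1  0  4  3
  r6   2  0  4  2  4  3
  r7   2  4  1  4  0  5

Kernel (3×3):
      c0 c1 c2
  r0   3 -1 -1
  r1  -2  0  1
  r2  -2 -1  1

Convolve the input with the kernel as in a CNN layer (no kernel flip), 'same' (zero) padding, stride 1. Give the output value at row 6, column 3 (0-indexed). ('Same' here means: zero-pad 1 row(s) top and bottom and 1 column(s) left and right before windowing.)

-11

The receptive field on the zero-padded input at this output position is [1 0 4 / 4 2 4 / 1 4 0]. Elementwise product with the kernel and sum: 1·3 + 0·-1 + 4·-1 + 4·-2 + 4·1 + 1·-2 + 4·-1 + 0·1.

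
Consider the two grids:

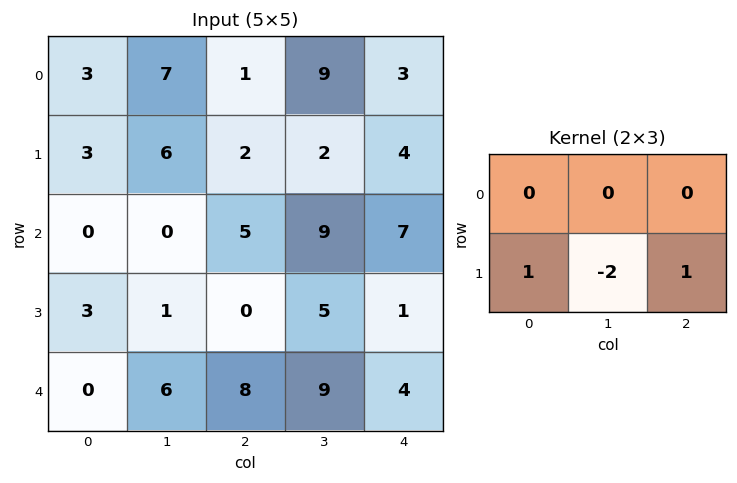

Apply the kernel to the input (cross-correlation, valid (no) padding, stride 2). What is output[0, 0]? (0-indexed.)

-7

The receptive field on the input at this output position is [3 7 1 / 3 6 2]. Elementwise product with the kernel and sum: 3·1 + 6·-2 + 2·1.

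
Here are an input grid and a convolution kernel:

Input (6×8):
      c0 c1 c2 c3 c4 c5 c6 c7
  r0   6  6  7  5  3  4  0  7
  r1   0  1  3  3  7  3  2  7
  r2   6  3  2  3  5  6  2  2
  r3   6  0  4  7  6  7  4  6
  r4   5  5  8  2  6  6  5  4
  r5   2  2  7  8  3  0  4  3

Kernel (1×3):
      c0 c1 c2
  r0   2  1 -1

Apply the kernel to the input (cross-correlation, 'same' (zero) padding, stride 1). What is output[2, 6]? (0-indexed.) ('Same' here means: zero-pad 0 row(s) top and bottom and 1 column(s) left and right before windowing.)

The receptive field on the zero-padded input at this output position is [6 2 2]. Elementwise product with the kernel and sum: 6·2 + 2·1 + 2·-1.

12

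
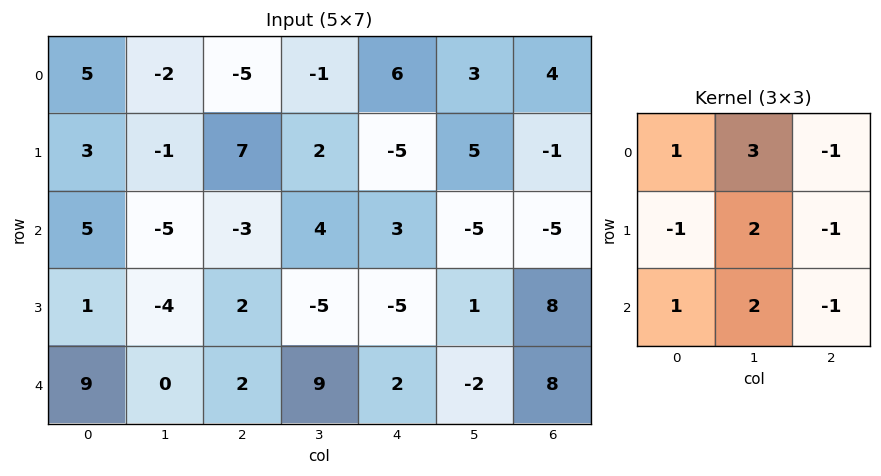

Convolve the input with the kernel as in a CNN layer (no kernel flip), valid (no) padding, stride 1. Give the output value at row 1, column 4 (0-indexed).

-8

The receptive field on the input at this output position is [-5 5 -1 / 3 -5 -5 / -5 1 8]. Elementwise product with the kernel and sum: -5·1 + 5·3 + -1·-1 + 3·-1 + -5·2 + -5·-1 + -5·1 + 1·2 + 8·-1.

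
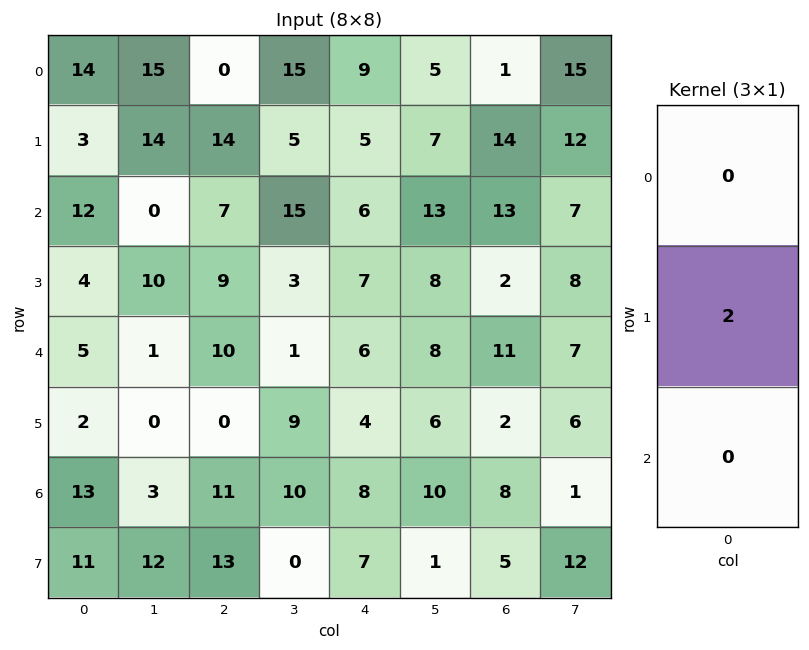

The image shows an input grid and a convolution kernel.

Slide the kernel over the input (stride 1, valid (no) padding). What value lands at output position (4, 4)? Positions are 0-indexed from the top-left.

The receptive field on the input at this output position is [6 / 4 / 8]. Elementwise product with the kernel and sum: 4·2.

8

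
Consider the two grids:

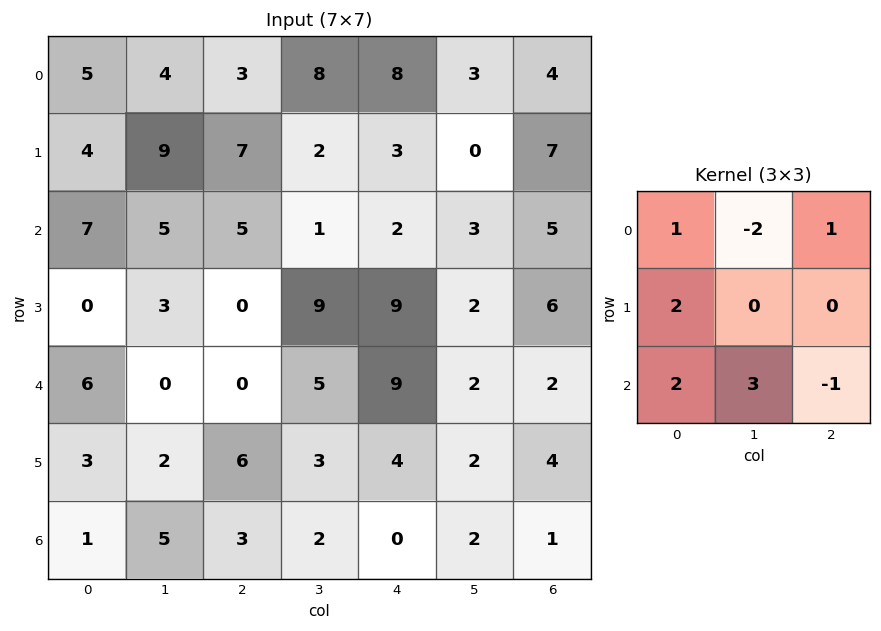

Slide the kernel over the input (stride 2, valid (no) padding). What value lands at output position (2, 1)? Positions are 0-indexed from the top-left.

The receptive field on the input at this output position is [0 5 9 / 6 3 4 / 3 2 0]. Elementwise product with the kernel and sum: 0·1 + 5·-2 + 9·1 + 6·2 + 3·2 + 2·3 + 0·-1.

23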